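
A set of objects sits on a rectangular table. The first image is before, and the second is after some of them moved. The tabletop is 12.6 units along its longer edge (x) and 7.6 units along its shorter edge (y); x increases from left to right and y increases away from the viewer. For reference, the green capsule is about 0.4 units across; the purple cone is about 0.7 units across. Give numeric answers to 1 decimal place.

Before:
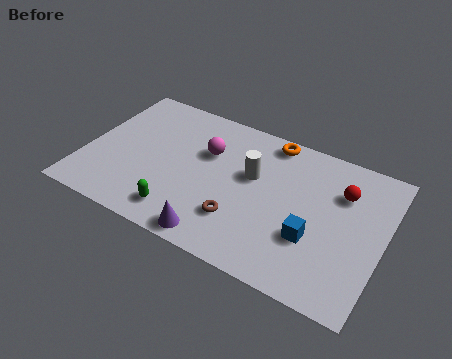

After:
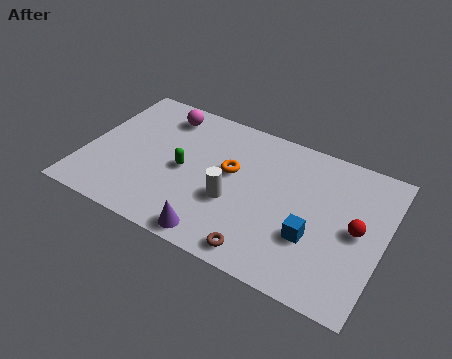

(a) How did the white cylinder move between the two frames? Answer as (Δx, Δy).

(-0.6, -1.7)

The white cylinder was at about (7.0, 4.6) and moved to about (6.4, 2.9).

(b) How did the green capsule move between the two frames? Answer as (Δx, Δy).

(-0.2, 2.3)

The green capsule started near (4.4, 1.3) and ended near (4.2, 3.6).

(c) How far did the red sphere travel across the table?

1.8

The red sphere was near (10.7, 5.4) before and (11.5, 3.8) after, so it travelled √(0.8² + 1.6²) ≈ 1.8 units.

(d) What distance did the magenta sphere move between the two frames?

2.5

The magenta sphere was near (5.0, 5.0) before and (2.9, 6.3) after, so it travelled √(2.1² + 1.3²) ≈ 2.5 units.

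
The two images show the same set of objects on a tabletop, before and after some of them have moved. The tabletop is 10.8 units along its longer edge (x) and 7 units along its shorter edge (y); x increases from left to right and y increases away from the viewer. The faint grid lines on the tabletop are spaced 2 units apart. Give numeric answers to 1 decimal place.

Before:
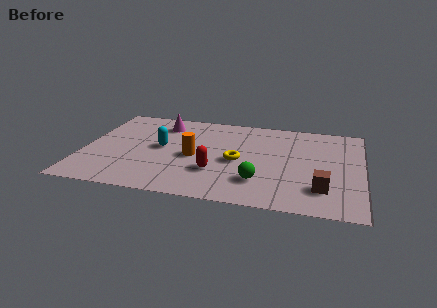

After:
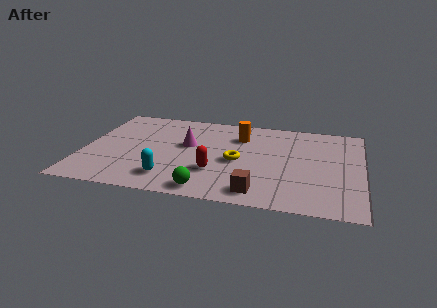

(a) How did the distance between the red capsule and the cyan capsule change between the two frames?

-0.8

Before: roughly 2.7 units apart; after: 1.9. That's 0.8 units closer together.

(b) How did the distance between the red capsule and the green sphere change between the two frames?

-0.3

Before: roughly 1.7 units apart; after: 1.4. That's 0.3 units closer together.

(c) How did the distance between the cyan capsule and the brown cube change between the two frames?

-3.2

Before: roughly 6.6 units apart; after: 3.4. That's 3.2 units closer together.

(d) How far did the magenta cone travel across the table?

1.9

From (2.9, 5.6) to (4.0, 4.1), the magenta cone covered √(1.1² + 1.5²) ≈ 1.9 units.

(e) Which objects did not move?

the red capsule and the yellow torus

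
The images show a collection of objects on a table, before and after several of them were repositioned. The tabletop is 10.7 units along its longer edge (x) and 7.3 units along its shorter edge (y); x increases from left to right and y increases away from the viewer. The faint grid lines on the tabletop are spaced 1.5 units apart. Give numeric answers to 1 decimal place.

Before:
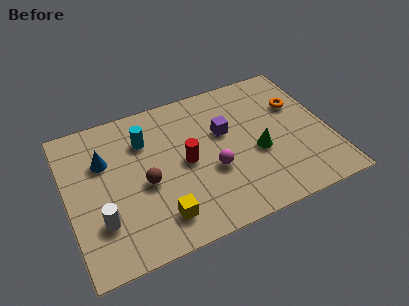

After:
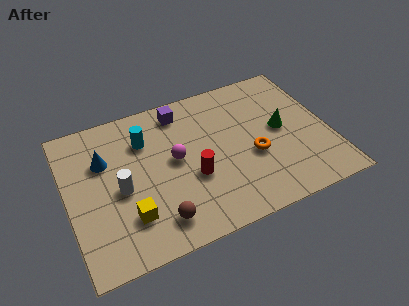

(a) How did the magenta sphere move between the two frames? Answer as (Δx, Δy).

(-1.4, 1.1)

The magenta sphere started near (5.8, 2.8) and ended near (4.4, 3.9).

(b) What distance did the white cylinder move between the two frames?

1.5

The white cylinder moved from about (1.2, 2.1) to (2.1, 3.3), a distance of √(0.9² + 1.2²) ≈ 1.5.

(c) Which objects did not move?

the blue cone and the cyan cylinder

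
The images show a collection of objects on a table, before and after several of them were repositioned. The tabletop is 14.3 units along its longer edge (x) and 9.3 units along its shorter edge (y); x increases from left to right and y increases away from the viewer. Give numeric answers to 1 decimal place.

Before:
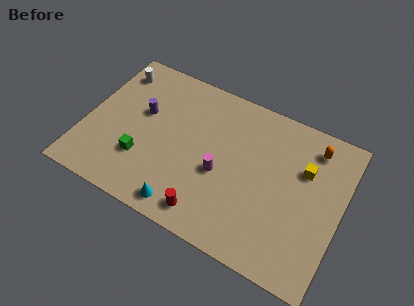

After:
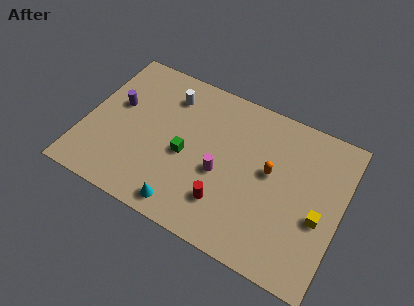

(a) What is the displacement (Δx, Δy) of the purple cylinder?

(-1.4, -0.1)

The purple cylinder was at about (3.0, 5.6) and moved to about (1.6, 5.5).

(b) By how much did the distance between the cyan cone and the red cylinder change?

+1.1

Before: roughly 1.3 units apart; after: 2.4. That's 1.1 units further apart.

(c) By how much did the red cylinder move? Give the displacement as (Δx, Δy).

(0.8, 1.0)

The red cylinder was at about (7.4, 1.3) and moved to about (8.2, 2.3).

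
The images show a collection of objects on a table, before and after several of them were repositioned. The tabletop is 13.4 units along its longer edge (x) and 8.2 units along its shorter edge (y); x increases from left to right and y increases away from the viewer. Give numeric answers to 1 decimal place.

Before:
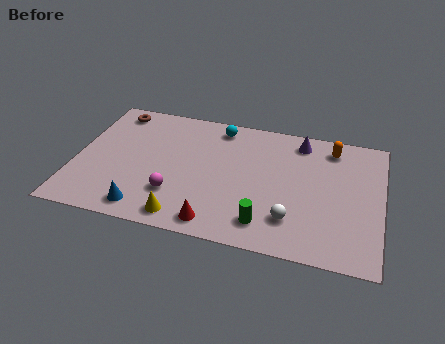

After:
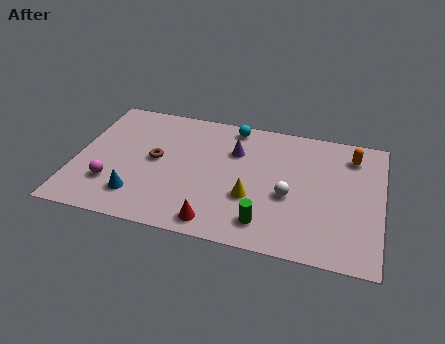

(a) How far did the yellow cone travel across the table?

3.4

From (5.0, 1.0) to (7.8, 2.9), the yellow cone covered √(2.8² + 1.9²) ≈ 3.4 units.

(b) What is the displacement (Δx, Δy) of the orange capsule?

(0.9, -0.3)

The orange capsule was at about (11.1, 6.9) and moved to about (12.0, 6.6).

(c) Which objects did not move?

the green cylinder and the red cone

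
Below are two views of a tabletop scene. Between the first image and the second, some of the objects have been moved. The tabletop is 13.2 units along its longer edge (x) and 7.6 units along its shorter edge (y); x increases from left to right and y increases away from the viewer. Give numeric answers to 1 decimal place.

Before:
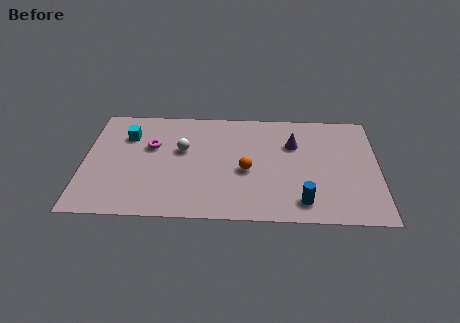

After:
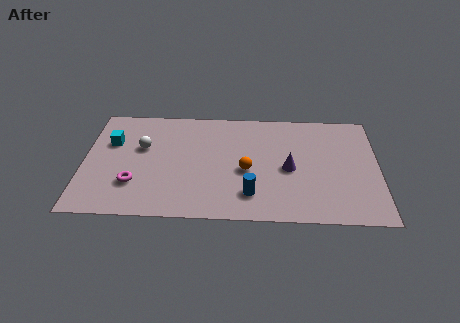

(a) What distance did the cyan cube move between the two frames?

0.9

The cyan cube moved from about (1.9, 5.5) to (1.2, 5.0), a distance of √(0.7² + 0.5²) ≈ 0.9.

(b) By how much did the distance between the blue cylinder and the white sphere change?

-0.6

They were about 6.3 units apart before and 5.7 after — 0.6 units closer together.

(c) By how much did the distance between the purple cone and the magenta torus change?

+0.6

They were about 6.4 units apart before and 7.0 after — 0.6 units further apart.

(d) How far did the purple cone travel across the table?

1.7

The purple cone moved from about (9.4, 5.2) to (9.2, 3.5), a distance of √(0.2² + 1.7²) ≈ 1.7.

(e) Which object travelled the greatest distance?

the magenta torus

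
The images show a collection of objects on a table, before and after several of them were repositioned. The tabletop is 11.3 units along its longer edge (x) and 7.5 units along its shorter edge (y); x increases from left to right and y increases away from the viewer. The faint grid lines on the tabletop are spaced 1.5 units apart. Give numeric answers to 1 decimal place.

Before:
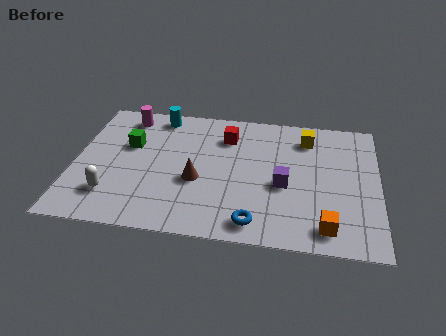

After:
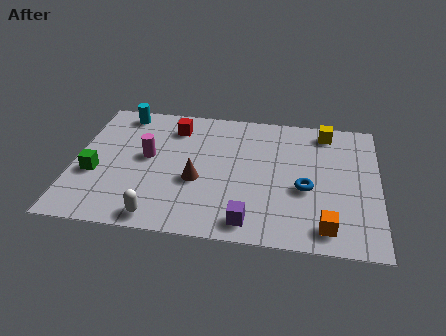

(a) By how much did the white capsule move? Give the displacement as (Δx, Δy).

(1.8, -1.0)

The white capsule started near (1.5, 1.8) and ended near (3.3, 0.8).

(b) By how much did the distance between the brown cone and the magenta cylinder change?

-2.2

They were about 4.4 units apart before and 2.2 after — 2.2 units closer together.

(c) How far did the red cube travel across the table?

2.0

From (5.6, 5.7) to (3.6, 6.0), the red cube covered √(2.0² + 0.3²) ≈ 2.0 units.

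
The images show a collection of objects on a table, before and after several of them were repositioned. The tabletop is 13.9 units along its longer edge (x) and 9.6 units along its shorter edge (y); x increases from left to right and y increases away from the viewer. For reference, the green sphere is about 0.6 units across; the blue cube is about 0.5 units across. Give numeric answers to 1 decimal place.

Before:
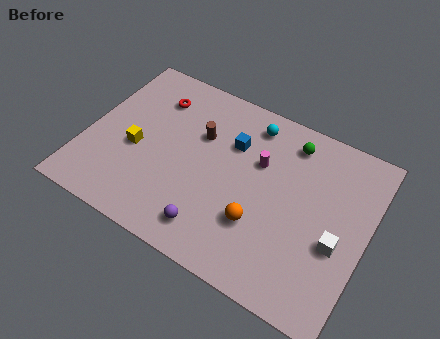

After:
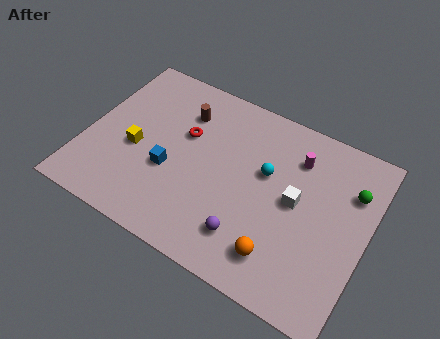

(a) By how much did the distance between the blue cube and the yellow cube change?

-3.3

They were about 5.1 units apart before and 1.8 after — 3.3 units closer together.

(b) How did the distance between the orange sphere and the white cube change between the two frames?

-0.7

The distance was about 3.8 in the first image and 3.1 in the second, so they moved 0.7 units closer together.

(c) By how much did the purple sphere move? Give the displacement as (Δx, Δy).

(1.7, 0.5)

The purple sphere was at about (6.8, 1.6) and moved to about (8.5, 2.1).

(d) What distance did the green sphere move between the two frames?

3.4

From (9.7, 8.0) to (12.9, 6.8), the green sphere covered √(3.2² + 1.2²) ≈ 3.4 units.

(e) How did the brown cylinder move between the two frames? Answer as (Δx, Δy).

(-1.0, 0.9)

From the two frames, the brown cylinder sits at roughly (5.4, 6.3) before and (4.4, 7.2) after.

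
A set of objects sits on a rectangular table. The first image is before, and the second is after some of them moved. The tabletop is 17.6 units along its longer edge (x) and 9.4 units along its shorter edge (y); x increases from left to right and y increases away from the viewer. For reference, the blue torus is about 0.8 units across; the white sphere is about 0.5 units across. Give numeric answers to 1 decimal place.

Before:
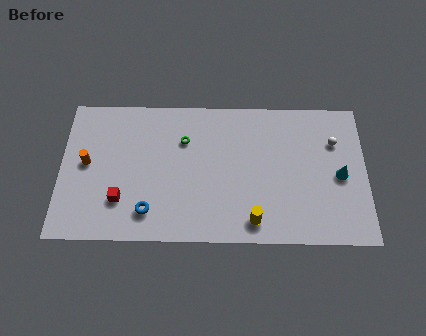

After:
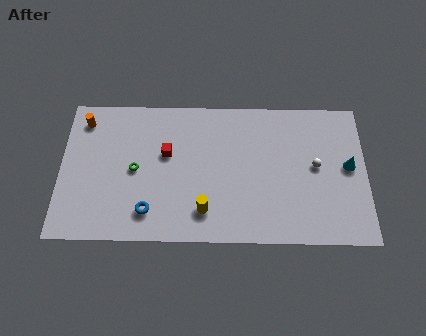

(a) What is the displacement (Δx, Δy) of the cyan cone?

(0.5, 0.6)

From the two frames, the cyan cone sits at roughly (16.1, 4.4) before and (16.6, 5.0) after.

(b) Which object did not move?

the blue torus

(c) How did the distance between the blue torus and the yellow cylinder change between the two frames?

-2.8

Before: roughly 6.0 units apart; after: 3.2. That's 2.8 units closer together.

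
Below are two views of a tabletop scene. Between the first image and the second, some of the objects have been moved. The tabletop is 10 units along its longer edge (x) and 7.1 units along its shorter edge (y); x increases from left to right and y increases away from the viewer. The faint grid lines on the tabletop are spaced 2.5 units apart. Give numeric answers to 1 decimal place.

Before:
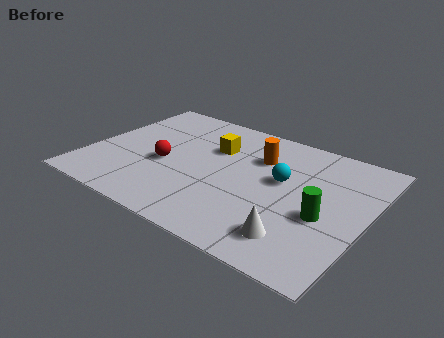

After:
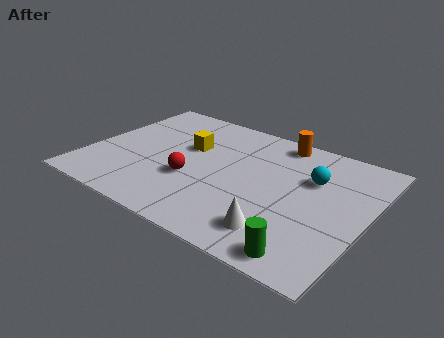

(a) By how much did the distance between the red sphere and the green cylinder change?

-1.0

Before: roughly 5.8 units apart; after: 4.8. That's 1.0 units closer together.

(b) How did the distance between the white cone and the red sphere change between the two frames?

-1.7

The distance was about 5.3 in the first image and 3.6 in the second, so they moved 1.7 units closer together.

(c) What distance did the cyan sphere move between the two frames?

1.2

The cyan sphere moved from about (6.9, 4.1) to (7.9, 4.7), a distance of √(1.0² + 0.6²) ≈ 1.2.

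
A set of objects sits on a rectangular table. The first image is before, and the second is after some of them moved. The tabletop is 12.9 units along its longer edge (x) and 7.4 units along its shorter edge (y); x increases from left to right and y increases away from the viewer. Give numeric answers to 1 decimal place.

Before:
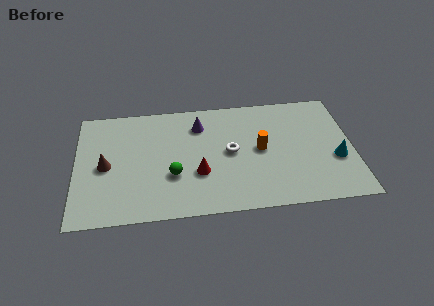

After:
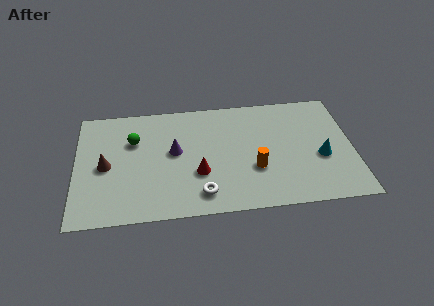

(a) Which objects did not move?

the brown cone and the red cone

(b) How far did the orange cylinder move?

1.2

From (8.6, 3.8) to (8.3, 2.6), the orange cylinder covered √(0.3² + 1.2²) ≈ 1.2 units.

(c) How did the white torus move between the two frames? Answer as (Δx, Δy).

(-1.4, -2.5)

The white torus was at about (7.2, 3.8) and moved to about (5.8, 1.3).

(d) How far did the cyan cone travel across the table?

0.7

From (12.1, 2.8) to (11.4, 3.0), the cyan cone covered √(0.7² + 0.2²) ≈ 0.7 units.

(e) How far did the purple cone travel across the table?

2.0

The purple cone was near (5.8, 5.7) before and (4.6, 4.1) after, so it travelled √(1.2² + 1.6²) ≈ 2.0 units.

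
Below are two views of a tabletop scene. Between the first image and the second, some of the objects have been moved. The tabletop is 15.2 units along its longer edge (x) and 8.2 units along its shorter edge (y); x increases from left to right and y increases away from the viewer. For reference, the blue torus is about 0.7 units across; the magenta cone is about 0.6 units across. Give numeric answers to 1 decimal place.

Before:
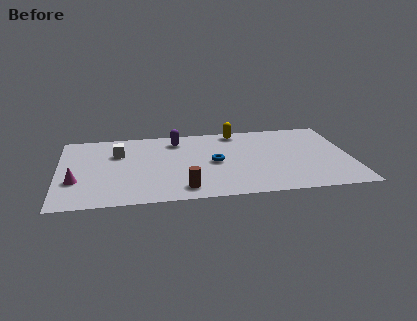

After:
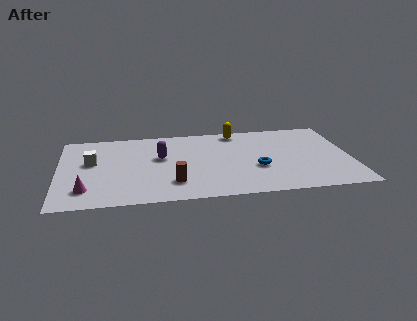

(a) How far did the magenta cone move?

1.1

The magenta cone moved from about (0.9, 2.8) to (1.4, 1.8), a distance of √(0.5² + 1.0²) ≈ 1.1.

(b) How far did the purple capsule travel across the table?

2.0

The purple capsule was near (6.2, 6.7) before and (5.3, 4.9) after, so it travelled √(0.9² + 1.8²) ≈ 2.0 units.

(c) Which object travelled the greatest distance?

the blue torus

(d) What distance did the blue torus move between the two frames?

2.4

The blue torus was near (8.1, 4.0) before and (10.3, 3.1) after, so it travelled √(2.2² + 0.9²) ≈ 2.4 units.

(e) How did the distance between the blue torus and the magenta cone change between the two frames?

+1.7

They were about 7.3 units apart before and 9.0 after — 1.7 units further apart.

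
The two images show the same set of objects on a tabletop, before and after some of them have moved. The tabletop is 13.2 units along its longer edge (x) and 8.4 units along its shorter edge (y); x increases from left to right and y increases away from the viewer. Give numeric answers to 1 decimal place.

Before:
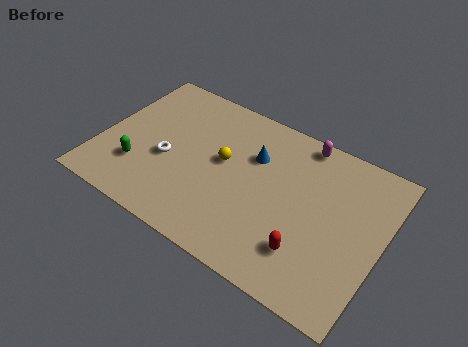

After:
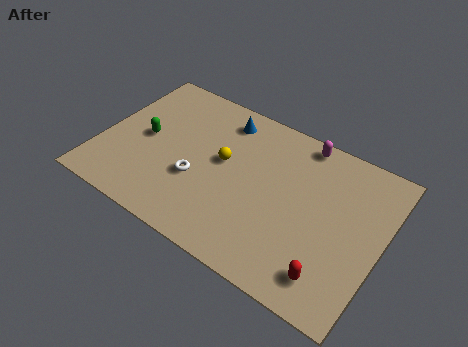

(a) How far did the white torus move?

1.6

The white torus was near (3.2, 3.5) before and (4.7, 3.1) after, so it travelled √(1.5² + 0.4²) ≈ 1.6 units.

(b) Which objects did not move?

the magenta capsule and the yellow sphere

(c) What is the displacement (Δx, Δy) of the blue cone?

(-1.7, 1.3)

The blue cone was at about (7.0, 5.7) and moved to about (5.3, 7.0).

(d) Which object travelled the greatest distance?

the blue cone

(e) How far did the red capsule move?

1.3

The red capsule moved from about (10.1, 2.1) to (11.3, 1.5), a distance of √(1.2² + 0.6²) ≈ 1.3.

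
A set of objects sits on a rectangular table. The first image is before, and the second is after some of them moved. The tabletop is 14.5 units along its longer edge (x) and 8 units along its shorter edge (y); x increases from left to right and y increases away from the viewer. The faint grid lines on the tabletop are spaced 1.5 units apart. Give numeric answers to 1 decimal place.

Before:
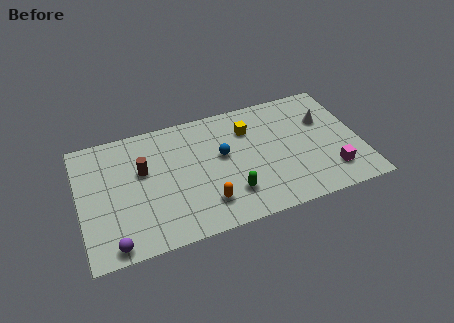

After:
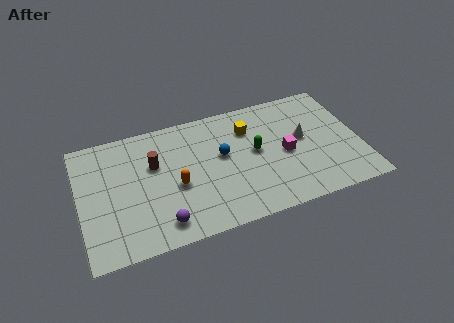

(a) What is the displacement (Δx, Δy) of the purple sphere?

(2.5, 0.5)

The purple sphere started near (1.5, 0.8) and ended near (4.0, 1.3).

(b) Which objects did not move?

the blue sphere and the yellow cube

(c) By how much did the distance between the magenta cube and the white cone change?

-2.3

They were about 3.5 units apart before and 1.2 after — 2.3 units closer together.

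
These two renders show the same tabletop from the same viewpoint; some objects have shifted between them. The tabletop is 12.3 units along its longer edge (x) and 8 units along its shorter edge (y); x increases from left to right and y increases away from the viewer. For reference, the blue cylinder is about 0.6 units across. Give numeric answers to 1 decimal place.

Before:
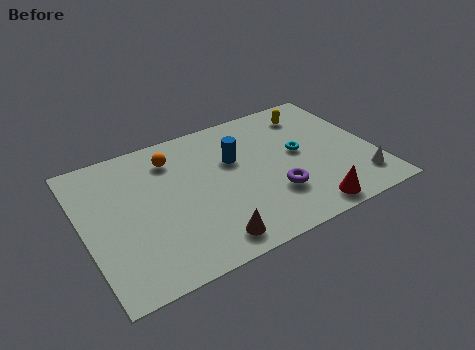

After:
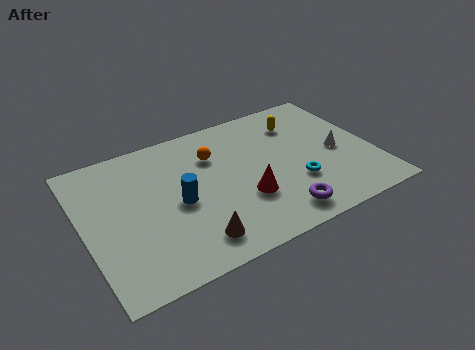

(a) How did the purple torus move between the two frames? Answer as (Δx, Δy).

(0.0, -1.2)

The purple torus was at about (7.8, 2.4) and moved to about (7.8, 1.2).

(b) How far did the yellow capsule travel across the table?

0.7

The yellow capsule moved from about (10.1, 6.5) to (9.5, 6.1), a distance of √(0.6² + 0.4²) ≈ 0.7.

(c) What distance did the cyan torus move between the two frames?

1.7

The cyan torus moved from about (9.2, 4.3) to (8.8, 2.6), a distance of √(0.4² + 1.7²) ≈ 1.7.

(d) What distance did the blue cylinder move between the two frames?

3.0

From (6.5, 5.1) to (3.9, 3.7), the blue cylinder covered √(2.6² + 1.4²) ≈ 3.0 units.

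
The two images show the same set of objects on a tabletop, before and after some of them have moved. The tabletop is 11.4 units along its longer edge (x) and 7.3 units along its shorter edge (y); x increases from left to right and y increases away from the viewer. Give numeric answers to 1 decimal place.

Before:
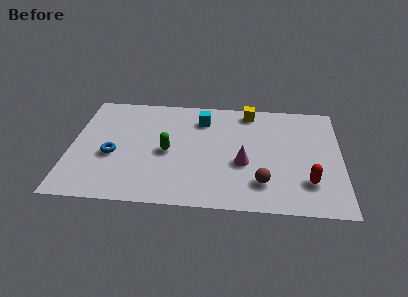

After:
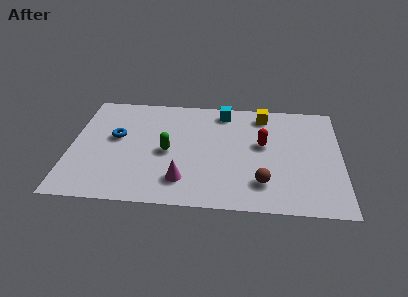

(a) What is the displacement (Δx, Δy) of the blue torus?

(0.1, 1.2)

From the two frames, the blue torus sits at roughly (1.8, 3.0) before and (1.9, 4.2) after.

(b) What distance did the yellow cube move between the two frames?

0.6

The yellow cube moved from about (7.5, 6.4) to (8.1, 6.2), a distance of √(0.6² + 0.2²) ≈ 0.6.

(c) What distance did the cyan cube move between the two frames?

1.1

The cyan cube was near (5.5, 5.7) before and (6.4, 6.3) after, so it travelled √(0.9² + 0.6²) ≈ 1.1 units.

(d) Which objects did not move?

the green capsule and the brown sphere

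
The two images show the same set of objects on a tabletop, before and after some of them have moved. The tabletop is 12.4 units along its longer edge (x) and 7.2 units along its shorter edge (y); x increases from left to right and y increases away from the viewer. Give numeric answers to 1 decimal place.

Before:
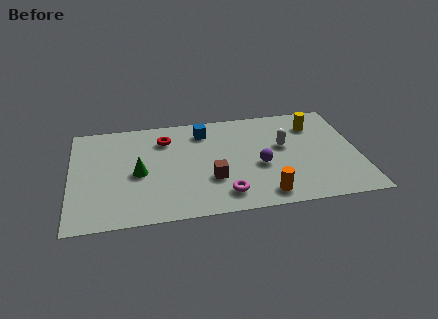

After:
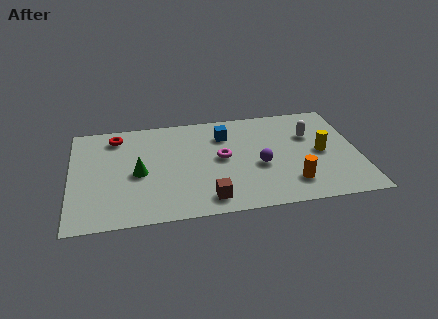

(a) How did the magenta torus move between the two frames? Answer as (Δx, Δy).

(0.0, 2.5)

From the two frames, the magenta torus sits at roughly (6.5, 1.3) before and (6.5, 3.8) after.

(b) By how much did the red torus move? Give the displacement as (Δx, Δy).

(-2.1, 0.5)

The red torus started near (4.1, 5.5) and ended near (2.0, 6.0).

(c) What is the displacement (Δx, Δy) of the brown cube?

(-0.2, -1.3)

From the two frames, the brown cube sits at roughly (6.0, 2.4) before and (5.8, 1.1) after.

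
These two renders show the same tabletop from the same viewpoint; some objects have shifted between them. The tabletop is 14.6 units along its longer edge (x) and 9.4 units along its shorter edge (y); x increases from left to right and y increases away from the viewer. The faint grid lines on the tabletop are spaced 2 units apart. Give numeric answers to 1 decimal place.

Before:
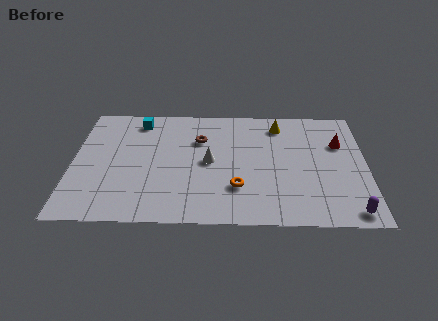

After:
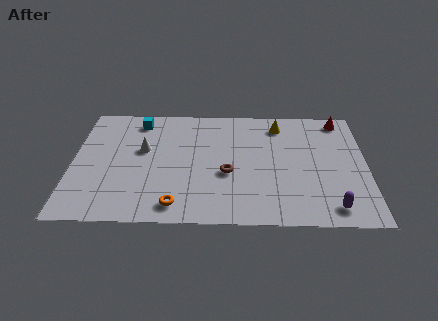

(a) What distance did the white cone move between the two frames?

3.4

The white cone moved from about (6.8, 4.7) to (3.5, 5.6), a distance of √(3.3² + 0.9²) ≈ 3.4.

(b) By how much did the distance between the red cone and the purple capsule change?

+1.7

The distance was about 5.3 in the first image and 7.0 in the second, so they moved 1.7 units further apart.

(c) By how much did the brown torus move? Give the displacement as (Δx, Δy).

(1.4, -2.7)

The brown torus was at about (6.3, 6.5) and moved to about (7.7, 3.8).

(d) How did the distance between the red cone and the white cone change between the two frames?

+3.6

The distance was about 6.7 in the first image and 10.3 in the second, so they moved 3.6 units further apart.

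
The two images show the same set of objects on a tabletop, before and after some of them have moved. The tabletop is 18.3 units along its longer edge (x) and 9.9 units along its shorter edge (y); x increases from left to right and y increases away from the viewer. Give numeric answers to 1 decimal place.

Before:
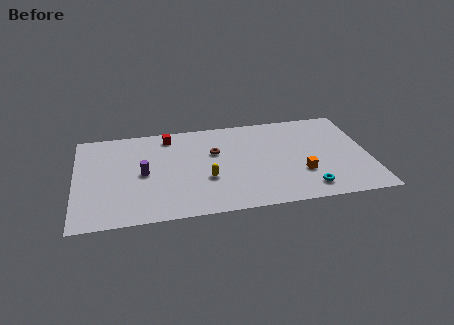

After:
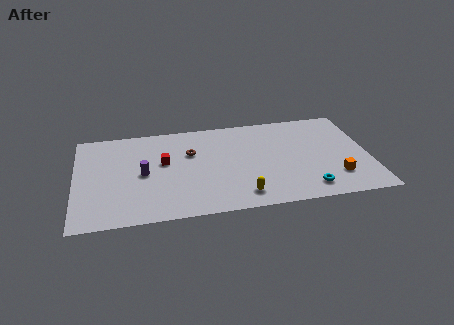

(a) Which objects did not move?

the purple cylinder and the cyan torus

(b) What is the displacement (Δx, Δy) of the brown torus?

(-1.5, 0.2)

The brown torus was at about (8.7, 6.3) and moved to about (7.2, 6.5).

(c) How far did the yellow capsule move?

2.9

The yellow capsule moved from about (8.1, 3.6) to (10.2, 1.6), a distance of √(2.1² + 2.0²) ≈ 2.9.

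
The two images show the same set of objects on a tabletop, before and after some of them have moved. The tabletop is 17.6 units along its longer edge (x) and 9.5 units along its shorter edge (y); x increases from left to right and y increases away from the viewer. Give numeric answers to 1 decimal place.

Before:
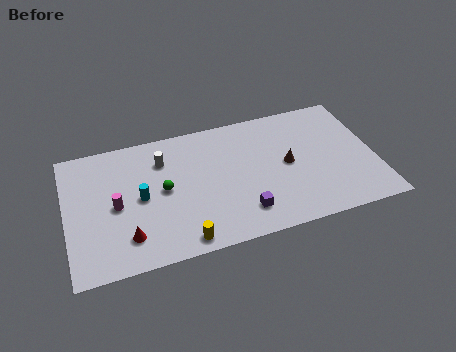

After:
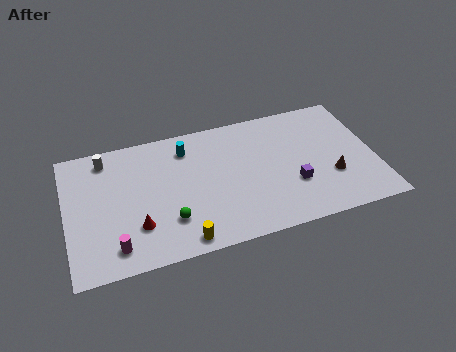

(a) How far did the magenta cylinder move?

2.9

From (2.8, 4.5) to (2.6, 1.6), the magenta cylinder covered √(0.2² + 2.9²) ≈ 2.9 units.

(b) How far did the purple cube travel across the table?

3.2

From (9.8, 2.0) to (12.8, 3.2), the purple cube covered √(3.0² + 1.2²) ≈ 3.2 units.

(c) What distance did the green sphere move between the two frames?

2.3

The green sphere moved from about (5.5, 4.9) to (5.7, 2.6), a distance of √(0.2² + 2.3²) ≈ 2.3.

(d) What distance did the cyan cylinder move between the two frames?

4.0

From (4.2, 4.7) to (7.0, 7.6), the cyan cylinder covered √(2.8² + 2.9²) ≈ 4.0 units.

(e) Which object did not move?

the yellow cylinder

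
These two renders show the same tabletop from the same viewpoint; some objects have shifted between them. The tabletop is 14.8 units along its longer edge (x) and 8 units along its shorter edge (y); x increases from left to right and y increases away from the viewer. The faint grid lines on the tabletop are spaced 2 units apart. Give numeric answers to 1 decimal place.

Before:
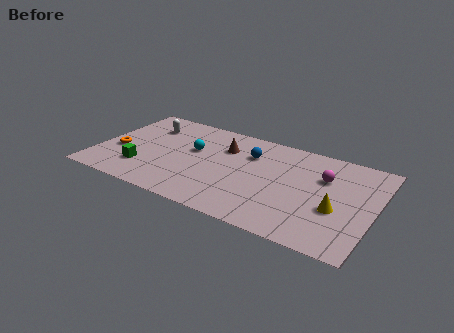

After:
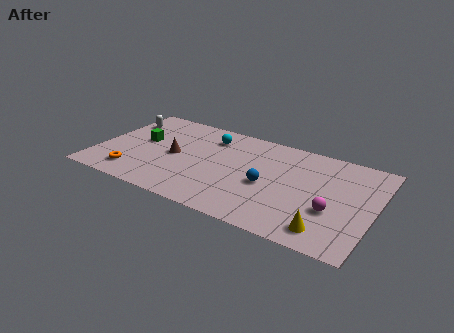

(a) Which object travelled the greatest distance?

the brown cone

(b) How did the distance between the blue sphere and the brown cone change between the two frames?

+3.7

The distance was about 1.4 in the first image and 5.1 in the second, so they moved 3.7 units further apart.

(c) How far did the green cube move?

2.4

From (2.6, 2.1) to (2.2, 4.5), the green cube covered √(0.4² + 2.4²) ≈ 2.4 units.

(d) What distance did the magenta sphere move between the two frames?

2.6

The magenta sphere moved from about (12.0, 5.4) to (12.7, 2.9), a distance of √(0.7² + 2.5²) ≈ 2.6.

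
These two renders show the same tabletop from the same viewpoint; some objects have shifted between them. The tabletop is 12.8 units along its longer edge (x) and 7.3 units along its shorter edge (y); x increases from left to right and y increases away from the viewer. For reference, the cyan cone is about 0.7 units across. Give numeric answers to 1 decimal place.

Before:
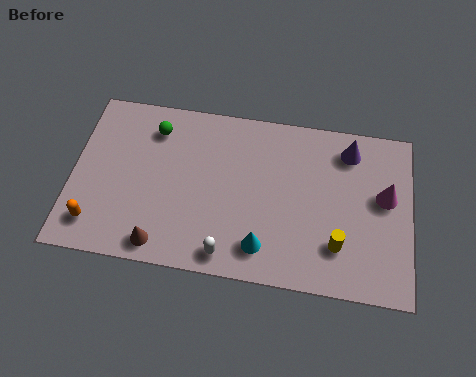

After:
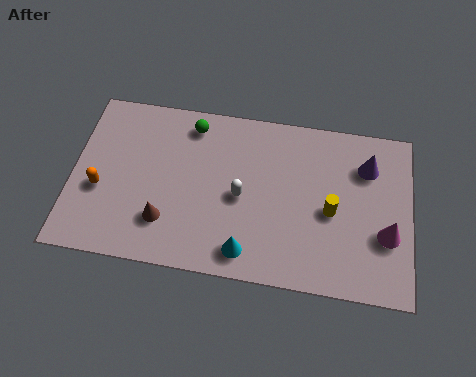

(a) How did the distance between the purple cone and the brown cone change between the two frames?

-0.3

Before: roughly 8.6 units apart; after: 8.3. That's 0.3 units closer together.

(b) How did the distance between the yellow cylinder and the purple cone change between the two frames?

-1.6

The distance was about 4.1 in the first image and 2.5 in the second, so they moved 1.6 units closer together.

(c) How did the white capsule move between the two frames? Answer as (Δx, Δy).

(0.4, 2.5)

The white capsule was at about (6.0, 0.9) and moved to about (6.4, 3.4).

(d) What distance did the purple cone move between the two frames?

0.9

The purple cone moved from about (10.4, 6.0) to (11.1, 5.4), a distance of √(0.7² + 0.6²) ≈ 0.9.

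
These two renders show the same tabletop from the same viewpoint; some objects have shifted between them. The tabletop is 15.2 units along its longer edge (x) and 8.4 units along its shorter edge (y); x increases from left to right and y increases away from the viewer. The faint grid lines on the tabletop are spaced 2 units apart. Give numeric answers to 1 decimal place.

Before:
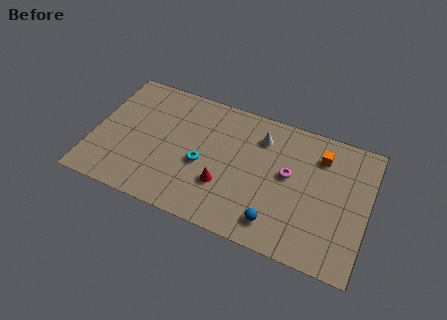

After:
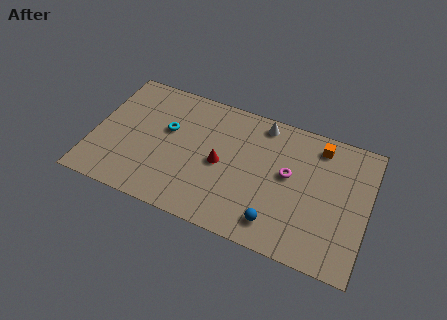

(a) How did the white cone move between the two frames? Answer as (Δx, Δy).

(0.0, 0.9)

From the two frames, the white cone sits at roughly (9.1, 6.5) before and (9.1, 7.4) after.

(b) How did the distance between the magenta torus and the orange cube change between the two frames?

+0.4

The distance was about 2.4 in the first image and 2.8 in the second, so they moved 0.4 units further apart.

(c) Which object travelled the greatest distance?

the cyan torus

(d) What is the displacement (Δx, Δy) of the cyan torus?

(-2.1, 1.5)

The cyan torus started near (6.1, 3.6) and ended near (4.0, 5.1).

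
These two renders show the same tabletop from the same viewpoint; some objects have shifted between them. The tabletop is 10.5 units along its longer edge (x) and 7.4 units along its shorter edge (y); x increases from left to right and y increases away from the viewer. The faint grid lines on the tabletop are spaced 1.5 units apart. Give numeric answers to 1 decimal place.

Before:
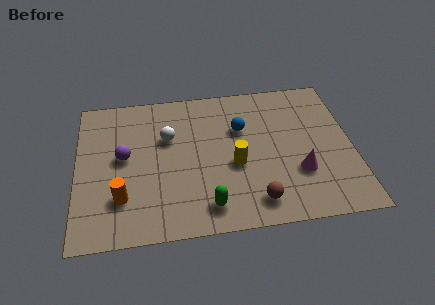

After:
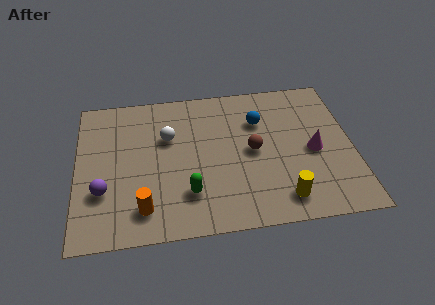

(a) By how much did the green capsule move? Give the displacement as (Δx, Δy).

(-0.7, 0.7)

The green capsule started near (4.9, 1.2) and ended near (4.2, 1.9).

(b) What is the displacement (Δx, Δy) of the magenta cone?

(0.6, 1.0)

The magenta cone was at about (8.4, 2.4) and moved to about (9.0, 3.4).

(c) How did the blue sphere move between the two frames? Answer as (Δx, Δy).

(0.7, 0.3)

From the two frames, the blue sphere sits at roughly (6.3, 4.9) before and (7.0, 5.2) after.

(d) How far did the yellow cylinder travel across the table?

2.5

The yellow cylinder moved from about (6.0, 3.1) to (7.7, 1.2), a distance of √(1.7² + 1.9²) ≈ 2.5.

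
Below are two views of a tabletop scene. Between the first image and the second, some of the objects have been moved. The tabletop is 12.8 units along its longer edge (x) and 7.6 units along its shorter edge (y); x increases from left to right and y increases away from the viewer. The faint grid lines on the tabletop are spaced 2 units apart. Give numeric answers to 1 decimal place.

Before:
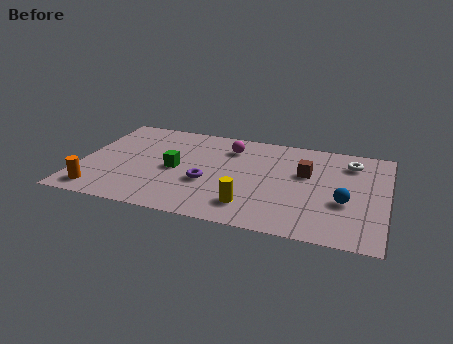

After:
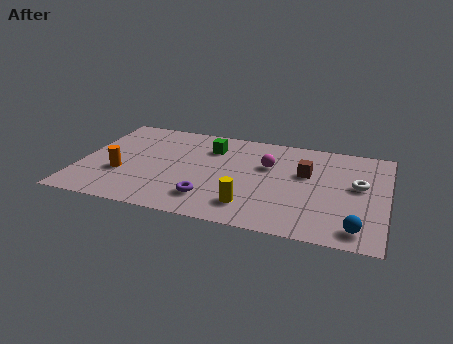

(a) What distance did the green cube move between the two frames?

2.5

The green cube was near (4.0, 3.6) before and (5.3, 5.7) after, so it travelled √(1.3² + 2.1²) ≈ 2.5 units.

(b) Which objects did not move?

the brown cube and the yellow cylinder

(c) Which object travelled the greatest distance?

the green cube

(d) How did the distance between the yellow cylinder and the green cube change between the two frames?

+0.7

Before: roughly 3.9 units apart; after: 4.6. That's 0.7 units further apart.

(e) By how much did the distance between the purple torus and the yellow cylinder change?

-0.6

The distance was about 2.3 in the first image and 1.7 in the second, so they moved 0.6 units closer together.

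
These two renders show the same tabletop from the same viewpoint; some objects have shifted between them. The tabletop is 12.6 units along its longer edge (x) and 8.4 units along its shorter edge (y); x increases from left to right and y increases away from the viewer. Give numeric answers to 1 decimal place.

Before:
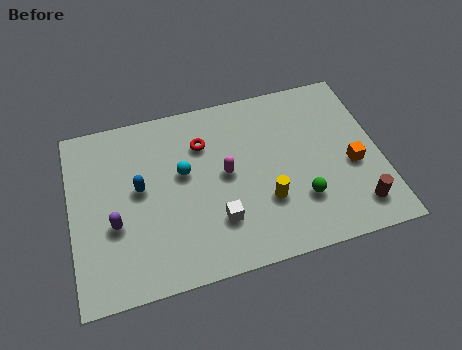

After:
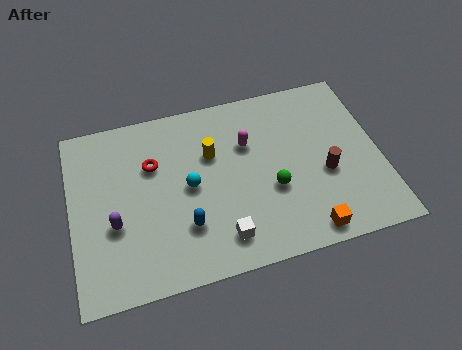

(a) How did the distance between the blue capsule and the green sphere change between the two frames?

-3.1

Before: roughly 6.8 units apart; after: 3.7. That's 3.1 units closer together.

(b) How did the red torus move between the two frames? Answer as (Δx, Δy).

(-2.1, -0.5)

The red torus was at about (5.5, 6.1) and moved to about (3.4, 5.6).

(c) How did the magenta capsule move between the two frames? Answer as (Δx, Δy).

(1.0, 1.2)

The magenta capsule started near (6.3, 4.4) and ended near (7.3, 5.6).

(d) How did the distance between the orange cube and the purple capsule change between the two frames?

-1.8

They were about 9.7 units apart before and 7.9 after — 1.8 units closer together.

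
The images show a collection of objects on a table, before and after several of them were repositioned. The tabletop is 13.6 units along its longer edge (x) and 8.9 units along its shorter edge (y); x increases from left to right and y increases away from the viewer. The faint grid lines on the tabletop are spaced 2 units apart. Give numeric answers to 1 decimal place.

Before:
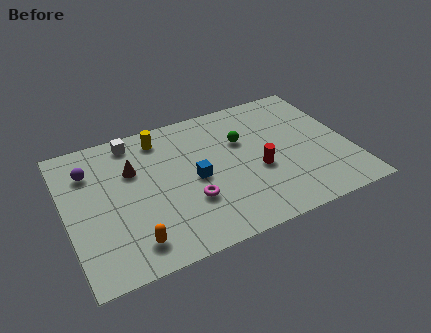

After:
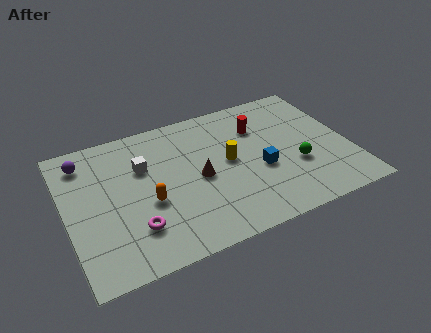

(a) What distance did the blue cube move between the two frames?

3.2

From (6.1, 4.2) to (9.2, 3.6), the blue cube covered √(3.1² + 0.6²) ≈ 3.2 units.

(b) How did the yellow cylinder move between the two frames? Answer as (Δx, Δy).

(3.0, -2.8)

From the two frames, the yellow cylinder sits at roughly (4.8, 7.5) before and (7.8, 4.7) after.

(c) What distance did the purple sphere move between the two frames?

0.7

The purple sphere was near (1.3, 6.6) before and (1.1, 7.3) after, so it travelled √(0.2² + 0.7²) ≈ 0.7 units.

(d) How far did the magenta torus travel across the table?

2.8

The magenta torus was near (5.7, 2.9) before and (3.0, 2.3) after, so it travelled √(2.7² + 0.6²) ≈ 2.8 units.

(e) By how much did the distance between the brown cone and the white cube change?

+1.1

They were about 1.9 units apart before and 3.0 after — 1.1 units further apart.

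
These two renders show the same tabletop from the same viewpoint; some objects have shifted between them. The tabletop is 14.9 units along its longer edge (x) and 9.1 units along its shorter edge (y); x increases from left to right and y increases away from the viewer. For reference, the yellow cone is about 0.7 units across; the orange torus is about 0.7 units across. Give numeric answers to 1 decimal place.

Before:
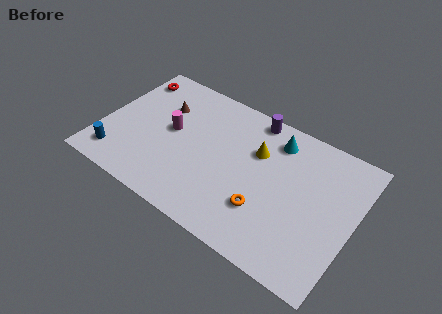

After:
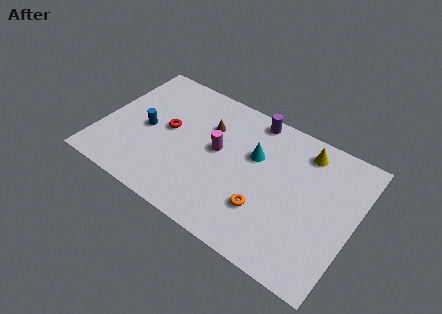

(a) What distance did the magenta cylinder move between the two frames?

2.8

The magenta cylinder was near (4.0, 4.9) before and (6.8, 5.0) after, so it travelled √(2.8² + 0.1²) ≈ 2.8 units.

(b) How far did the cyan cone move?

1.9

The cyan cone moved from about (9.9, 7.4) to (8.9, 5.8), a distance of √(1.0² + 1.6²) ≈ 1.9.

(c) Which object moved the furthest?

the red torus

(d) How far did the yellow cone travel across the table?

3.0

From (9.0, 6.1) to (11.6, 7.6), the yellow cone covered √(2.6² + 1.5²) ≈ 3.0 units.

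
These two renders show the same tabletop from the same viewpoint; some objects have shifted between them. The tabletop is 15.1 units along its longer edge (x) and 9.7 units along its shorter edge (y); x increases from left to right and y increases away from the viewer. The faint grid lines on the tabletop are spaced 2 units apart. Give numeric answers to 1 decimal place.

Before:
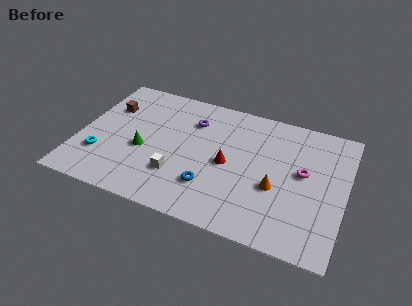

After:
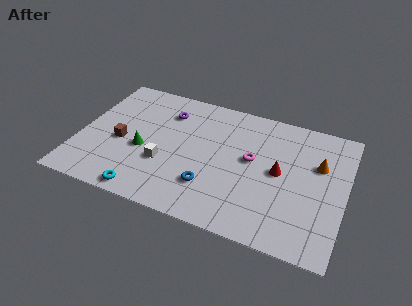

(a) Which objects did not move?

the green cone and the blue torus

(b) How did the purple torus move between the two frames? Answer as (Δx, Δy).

(-1.5, 0.2)

The purple torus started near (6.2, 7.2) and ended near (4.7, 7.4).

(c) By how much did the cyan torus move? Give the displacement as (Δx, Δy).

(2.8, -1.9)

The cyan torus was at about (1.4, 2.8) and moved to about (4.2, 0.9).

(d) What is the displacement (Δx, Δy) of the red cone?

(2.9, 0.4)

The red cone started near (8.5, 4.6) and ended near (11.4, 5.0).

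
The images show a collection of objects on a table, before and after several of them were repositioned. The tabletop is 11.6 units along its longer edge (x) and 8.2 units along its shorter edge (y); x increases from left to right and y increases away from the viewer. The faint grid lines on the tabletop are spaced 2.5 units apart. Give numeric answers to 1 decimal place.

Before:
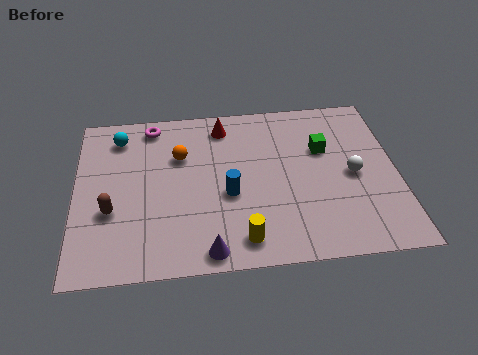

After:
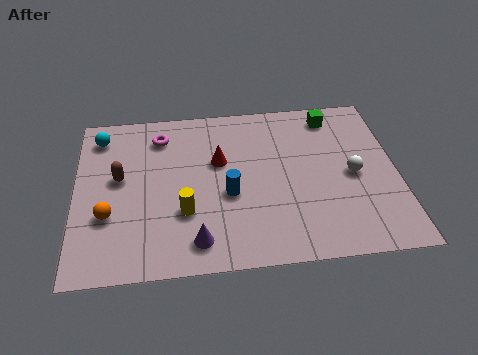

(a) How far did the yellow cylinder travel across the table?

2.5

From (5.9, 1.2) to (3.9, 2.7), the yellow cylinder covered √(2.0² + 1.5²) ≈ 2.5 units.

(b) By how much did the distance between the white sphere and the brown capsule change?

-0.3

Before: roughly 8.7 units apart; after: 8.4. That's 0.3 units closer together.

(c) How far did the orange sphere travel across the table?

3.7

The orange sphere was near (3.8, 5.5) before and (1.2, 2.8) after, so it travelled √(2.6² + 2.7²) ≈ 3.7 units.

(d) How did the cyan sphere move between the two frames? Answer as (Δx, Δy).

(-0.7, 0.1)

The cyan sphere started near (1.6, 6.7) and ended near (0.9, 6.8).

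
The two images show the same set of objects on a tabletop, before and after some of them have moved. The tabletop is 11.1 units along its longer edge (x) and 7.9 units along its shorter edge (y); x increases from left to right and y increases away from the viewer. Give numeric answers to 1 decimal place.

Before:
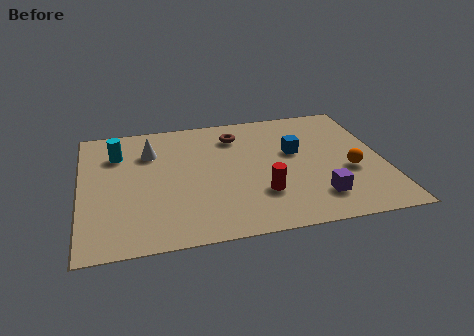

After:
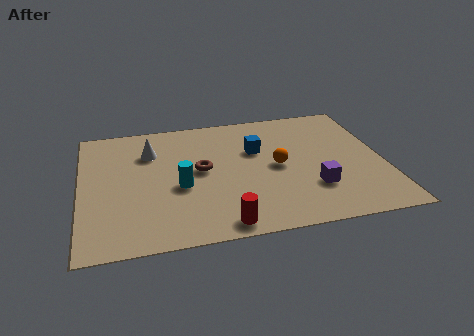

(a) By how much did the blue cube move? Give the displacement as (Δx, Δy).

(-1.4, 0.4)

From the two frames, the blue cube sits at roughly (7.9, 4.7) before and (6.5, 5.1) after.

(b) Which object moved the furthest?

the cyan cylinder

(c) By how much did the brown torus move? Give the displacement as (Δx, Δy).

(-1.4, -2.0)

From the two frames, the brown torus sits at roughly (5.8, 6.2) before and (4.4, 4.2) after.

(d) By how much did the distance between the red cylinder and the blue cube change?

+1.8

Before: roughly 2.8 units apart; after: 4.6. That's 1.8 units further apart.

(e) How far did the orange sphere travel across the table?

2.7

The orange sphere moved from about (9.8, 3.1) to (7.2, 3.9), a distance of √(2.6² + 0.8²) ≈ 2.7.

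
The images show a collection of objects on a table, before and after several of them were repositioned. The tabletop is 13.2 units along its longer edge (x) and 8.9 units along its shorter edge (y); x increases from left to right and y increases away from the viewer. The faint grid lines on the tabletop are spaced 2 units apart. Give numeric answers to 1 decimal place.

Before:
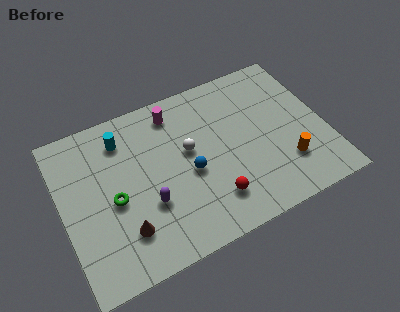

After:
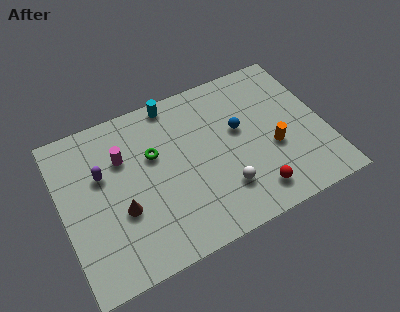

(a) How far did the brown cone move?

1.1

The brown cone moved from about (2.8, 2.2) to (2.8, 3.3), a distance of √(0.0² + 1.1²) ≈ 1.1.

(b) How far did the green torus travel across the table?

2.7

The green torus was near (2.5, 4.0) before and (4.7, 5.6) after, so it travelled √(2.2² + 1.6²) ≈ 2.7 units.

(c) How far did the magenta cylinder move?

3.1

The magenta cylinder moved from about (6.0, 7.5) to (3.2, 6.1), a distance of √(2.8² + 1.4²) ≈ 3.1.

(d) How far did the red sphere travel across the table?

2.1

The red sphere was near (7.2, 2.0) before and (9.2, 1.5) after, so it travelled √(2.0² + 0.5²) ≈ 2.1 units.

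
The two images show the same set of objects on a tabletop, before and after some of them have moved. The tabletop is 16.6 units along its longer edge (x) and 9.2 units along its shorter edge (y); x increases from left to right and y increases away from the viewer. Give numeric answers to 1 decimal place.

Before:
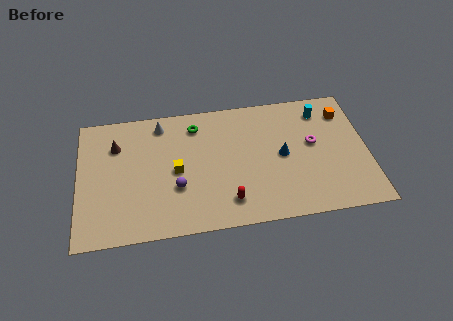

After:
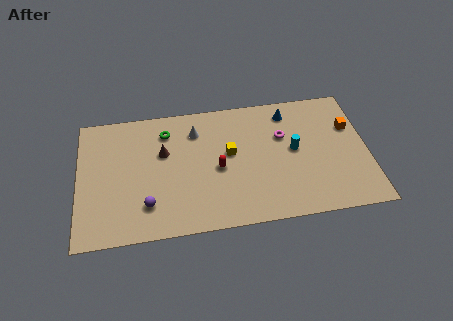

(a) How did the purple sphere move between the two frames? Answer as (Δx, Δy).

(-1.7, -1.0)

The purple sphere was at about (5.6, 3.2) and moved to about (3.9, 2.2).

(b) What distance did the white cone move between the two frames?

2.2

The white cone was near (4.8, 7.9) before and (6.8, 7.1) after, so it travelled √(2.0² + 0.8²) ≈ 2.2 units.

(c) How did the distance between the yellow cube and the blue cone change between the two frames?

-1.8

They were about 6.1 units apart before and 4.3 after — 1.8 units closer together.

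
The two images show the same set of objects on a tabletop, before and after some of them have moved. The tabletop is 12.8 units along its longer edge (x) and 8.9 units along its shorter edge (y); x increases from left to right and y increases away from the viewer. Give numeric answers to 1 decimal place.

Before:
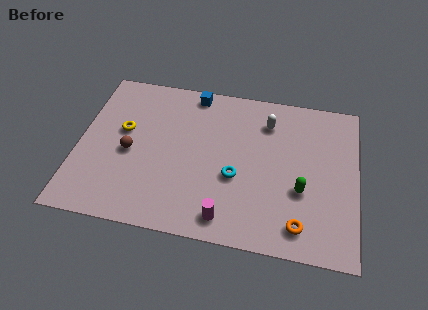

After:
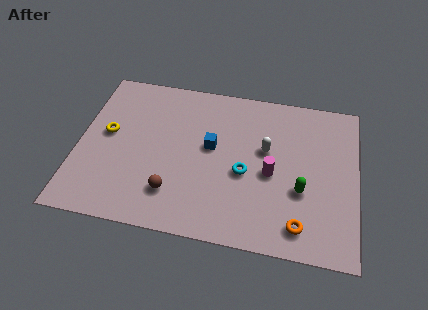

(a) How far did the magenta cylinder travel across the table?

3.4

From (7.0, 1.2) to (8.9, 4.0), the magenta cylinder covered √(1.9² + 2.8²) ≈ 3.4 units.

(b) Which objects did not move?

the green capsule and the orange torus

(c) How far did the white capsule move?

1.6

The white capsule was near (8.6, 6.9) before and (8.6, 5.3) after, so it travelled √(0.0² + 1.6²) ≈ 1.6 units.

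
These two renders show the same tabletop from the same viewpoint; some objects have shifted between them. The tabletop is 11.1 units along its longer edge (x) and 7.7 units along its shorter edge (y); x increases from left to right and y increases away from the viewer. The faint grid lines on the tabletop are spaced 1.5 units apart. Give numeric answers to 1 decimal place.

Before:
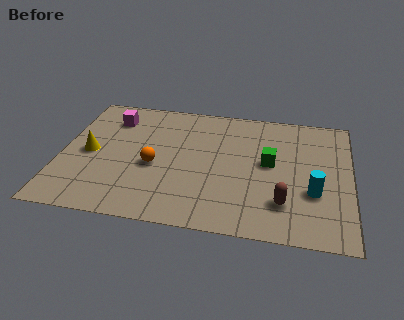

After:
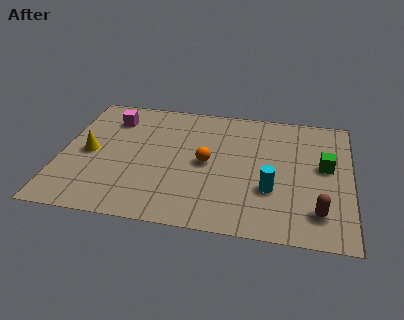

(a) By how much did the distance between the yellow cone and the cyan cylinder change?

-1.6

They were about 8.7 units apart before and 7.1 after — 1.6 units closer together.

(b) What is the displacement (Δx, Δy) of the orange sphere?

(2.0, 0.5)

The orange sphere started near (3.6, 3.3) and ended near (5.6, 3.8).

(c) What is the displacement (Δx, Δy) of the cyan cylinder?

(-1.6, -0.1)

The cyan cylinder started near (9.7, 2.7) and ended near (8.1, 2.6).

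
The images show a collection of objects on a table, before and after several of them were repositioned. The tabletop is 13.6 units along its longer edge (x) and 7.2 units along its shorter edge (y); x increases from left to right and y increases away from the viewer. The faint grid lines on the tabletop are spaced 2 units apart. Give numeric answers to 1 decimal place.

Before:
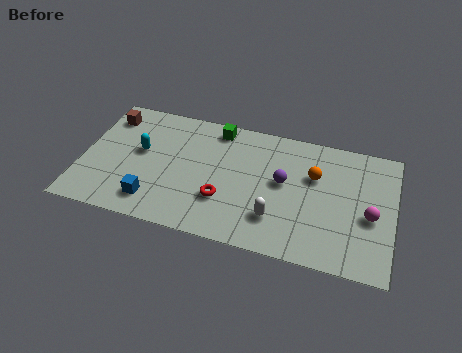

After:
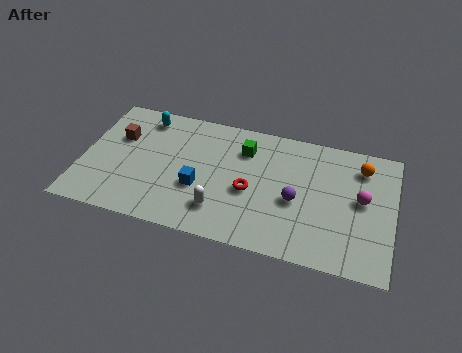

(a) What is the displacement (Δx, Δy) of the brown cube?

(0.6, -1.1)

From the two frames, the brown cube sits at roughly (0.9, 5.8) before and (1.5, 4.7) after.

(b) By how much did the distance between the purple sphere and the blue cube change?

-1.9

The distance was about 6.1 in the first image and 4.2 in the second, so they moved 1.9 units closer together.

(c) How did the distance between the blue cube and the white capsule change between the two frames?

-3.9

The distance was about 5.3 in the first image and 1.4 in the second, so they moved 3.9 units closer together.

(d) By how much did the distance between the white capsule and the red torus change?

-0.5

They were about 2.3 units apart before and 1.8 after — 0.5 units closer together.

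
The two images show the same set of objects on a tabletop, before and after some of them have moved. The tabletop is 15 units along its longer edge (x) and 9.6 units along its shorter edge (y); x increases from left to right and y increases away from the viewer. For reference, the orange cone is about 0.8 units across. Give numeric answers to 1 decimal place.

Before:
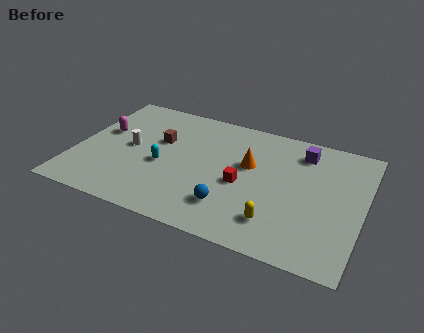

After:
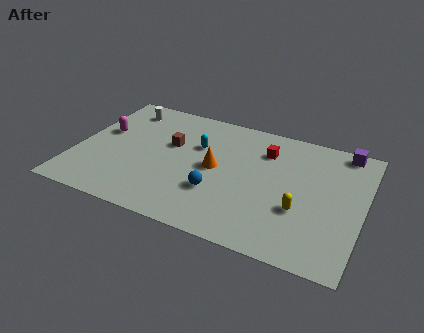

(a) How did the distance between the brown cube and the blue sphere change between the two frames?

-1.6

They were about 5.6 units apart before and 4.0 after — 1.6 units closer together.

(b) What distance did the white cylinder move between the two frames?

3.2

The white cylinder moved from about (2.8, 4.9) to (2.0, 8.0), a distance of √(0.8² + 3.1²) ≈ 3.2.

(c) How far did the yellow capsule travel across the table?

1.7

From (10.8, 2.1) to (11.9, 3.4), the yellow capsule covered √(1.1² + 1.3²) ≈ 1.7 units.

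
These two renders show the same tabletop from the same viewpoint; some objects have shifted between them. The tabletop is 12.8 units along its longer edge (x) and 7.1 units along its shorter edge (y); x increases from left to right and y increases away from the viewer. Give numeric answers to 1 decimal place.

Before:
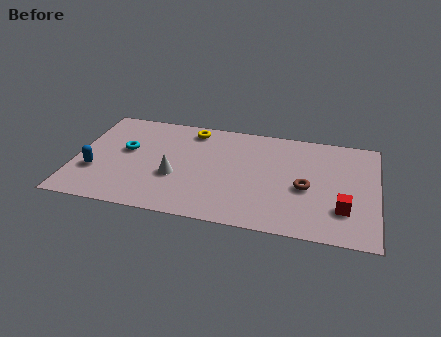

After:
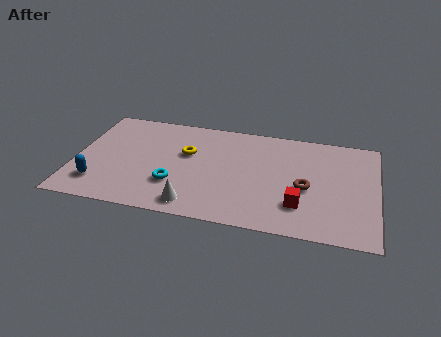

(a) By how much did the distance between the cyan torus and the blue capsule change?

+1.2

Before: roughly 2.1 units apart; after: 3.3. That's 1.2 units further apart.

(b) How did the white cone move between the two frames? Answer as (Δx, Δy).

(0.9, -1.7)

From the two frames, the white cone sits at roughly (4.3, 2.7) before and (5.2, 1.0) after.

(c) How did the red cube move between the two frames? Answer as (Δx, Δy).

(-1.8, -0.1)

The red cube was at about (11.4, 2.0) and moved to about (9.6, 1.9).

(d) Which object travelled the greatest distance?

the cyan torus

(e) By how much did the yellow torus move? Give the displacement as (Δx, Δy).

(-0.1, -1.7)

The yellow torus was at about (4.8, 6.1) and moved to about (4.7, 4.4).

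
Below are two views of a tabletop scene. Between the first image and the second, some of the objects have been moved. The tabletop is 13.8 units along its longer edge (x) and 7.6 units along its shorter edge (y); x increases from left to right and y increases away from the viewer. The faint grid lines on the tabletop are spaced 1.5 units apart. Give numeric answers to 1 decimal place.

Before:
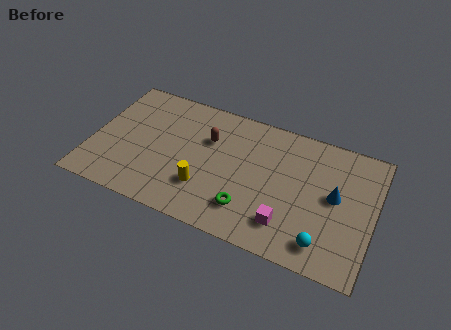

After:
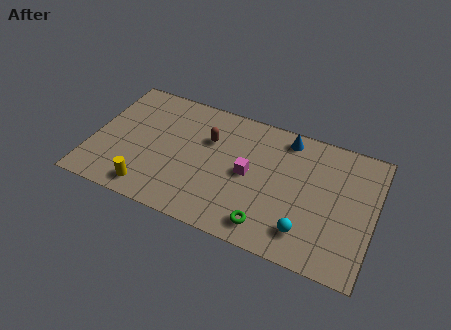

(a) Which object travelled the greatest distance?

the blue cone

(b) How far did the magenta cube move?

3.0

The magenta cube was near (9.8, 1.7) before and (7.7, 3.8) after, so it travelled √(2.1² + 2.1²) ≈ 3.0 units.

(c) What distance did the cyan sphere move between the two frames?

0.9

The cyan sphere was near (11.6, 1.3) before and (10.7, 1.6) after, so it travelled √(0.9² + 0.3²) ≈ 0.9 units.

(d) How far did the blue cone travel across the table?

3.6

From (11.9, 4.1) to (9.3, 6.6), the blue cone covered √(2.6² + 2.5²) ≈ 3.6 units.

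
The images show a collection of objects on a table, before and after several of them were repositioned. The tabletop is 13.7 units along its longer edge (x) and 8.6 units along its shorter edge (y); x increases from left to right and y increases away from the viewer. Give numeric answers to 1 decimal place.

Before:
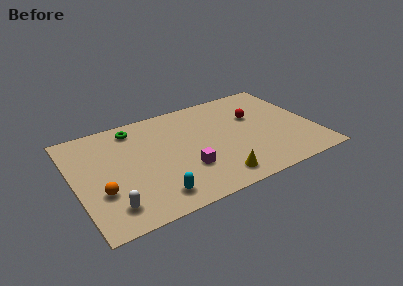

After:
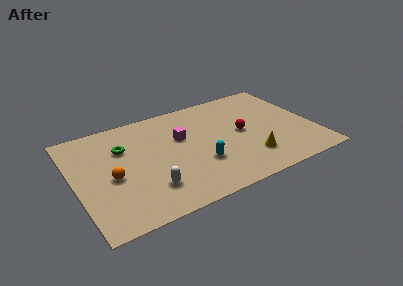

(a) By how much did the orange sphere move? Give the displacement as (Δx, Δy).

(0.7, 0.9)

The orange sphere started near (1.3, 2.9) and ended near (2.0, 3.8).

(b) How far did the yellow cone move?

2.2

The yellow cone was near (7.6, 1.3) before and (9.7, 2.1) after, so it travelled √(2.1² + 0.8²) ≈ 2.2 units.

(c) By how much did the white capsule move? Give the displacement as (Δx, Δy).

(2.2, 0.5)

From the two frames, the white capsule sits at roughly (1.7, 1.6) before and (3.9, 2.1) after.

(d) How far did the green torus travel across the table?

1.6

The green torus was near (3.7, 7.3) before and (2.9, 5.9) after, so it travelled √(0.8² + 1.4²) ≈ 1.6 units.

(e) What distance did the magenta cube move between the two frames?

2.7

The magenta cube moved from about (6.1, 2.7) to (6.2, 5.4), a distance of √(0.1² + 2.7²) ≈ 2.7.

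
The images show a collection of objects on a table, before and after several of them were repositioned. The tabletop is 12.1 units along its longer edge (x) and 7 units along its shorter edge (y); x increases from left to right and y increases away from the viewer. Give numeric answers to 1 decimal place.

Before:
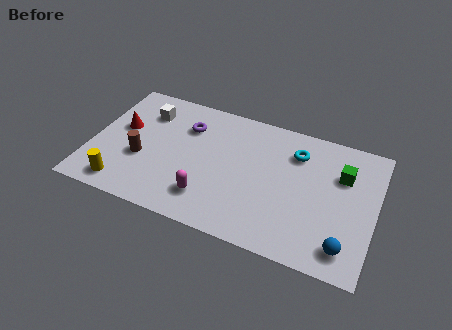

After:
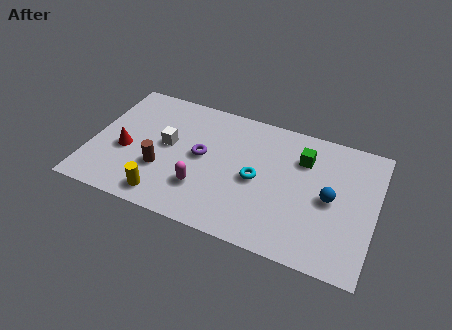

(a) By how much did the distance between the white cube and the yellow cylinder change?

-1.5

The distance was about 4.3 in the first image and 2.8 in the second, so they moved 1.5 units closer together.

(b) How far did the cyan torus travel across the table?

2.5

The cyan torus was near (8.6, 5.3) before and (7.1, 3.3) after, so it travelled √(1.5² + 2.0²) ≈ 2.5 units.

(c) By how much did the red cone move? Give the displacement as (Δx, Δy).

(0.3, -1.2)

The red cone started near (1.2, 4.1) and ended near (1.5, 2.9).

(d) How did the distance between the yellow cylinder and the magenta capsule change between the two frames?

-1.8

Before: roughly 3.6 units apart; after: 1.8. That's 1.8 units closer together.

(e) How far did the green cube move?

1.7

From (10.6, 4.8) to (8.9, 5.1), the green cube covered √(1.7² + 0.3²) ≈ 1.7 units.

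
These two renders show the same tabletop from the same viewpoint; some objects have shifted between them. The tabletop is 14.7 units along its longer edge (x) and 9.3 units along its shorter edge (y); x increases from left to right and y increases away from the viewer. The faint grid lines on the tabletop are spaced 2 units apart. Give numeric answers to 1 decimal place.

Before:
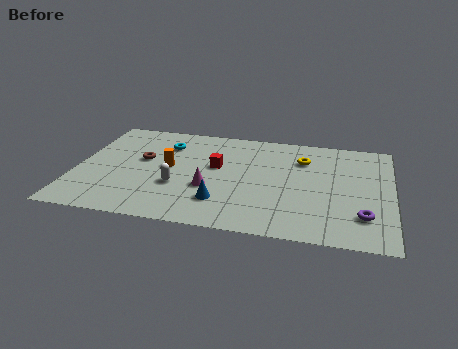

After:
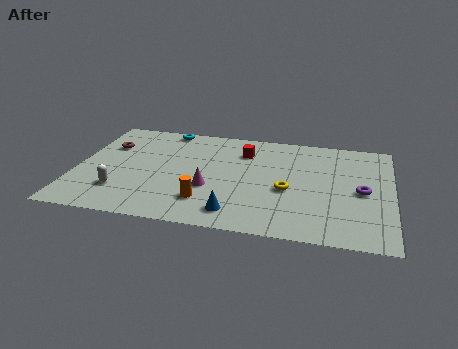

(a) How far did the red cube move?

2.0

From (6.5, 5.4) to (7.7, 7.0), the red cube covered √(1.2² + 1.6²) ≈ 2.0 units.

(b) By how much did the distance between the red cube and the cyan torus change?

+1.1

They were about 3.0 units apart before and 4.1 after — 1.1 units further apart.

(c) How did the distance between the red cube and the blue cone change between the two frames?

+2.4

The distance was about 3.1 in the first image and 5.5 in the second, so they moved 2.4 units further apart.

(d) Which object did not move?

the magenta cone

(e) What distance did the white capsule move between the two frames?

2.8

The white capsule was near (4.8, 3.3) before and (2.2, 2.4) after, so it travelled √(2.6² + 0.9²) ≈ 2.8 units.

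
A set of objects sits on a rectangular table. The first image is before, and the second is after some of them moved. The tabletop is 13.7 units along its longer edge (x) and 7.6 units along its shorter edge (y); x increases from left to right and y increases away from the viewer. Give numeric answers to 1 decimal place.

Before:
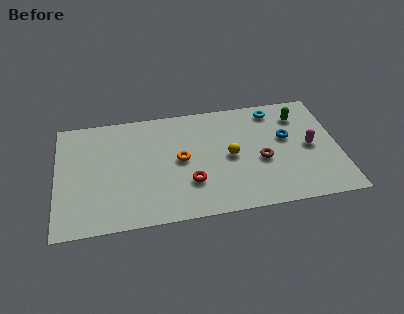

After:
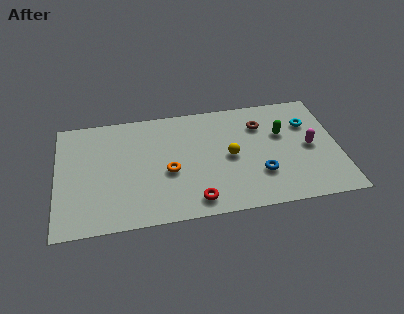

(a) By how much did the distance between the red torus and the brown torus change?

+2.0

The distance was about 3.6 in the first image and 5.6 in the second, so they moved 2.0 units further apart.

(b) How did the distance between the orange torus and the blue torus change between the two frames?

-0.7

The distance was about 5.2 in the first image and 4.5 in the second, so they moved 0.7 units closer together.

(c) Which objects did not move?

the yellow sphere and the magenta capsule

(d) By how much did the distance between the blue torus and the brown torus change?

+1.5

They were about 1.8 units apart before and 3.3 after — 1.5 units further apart.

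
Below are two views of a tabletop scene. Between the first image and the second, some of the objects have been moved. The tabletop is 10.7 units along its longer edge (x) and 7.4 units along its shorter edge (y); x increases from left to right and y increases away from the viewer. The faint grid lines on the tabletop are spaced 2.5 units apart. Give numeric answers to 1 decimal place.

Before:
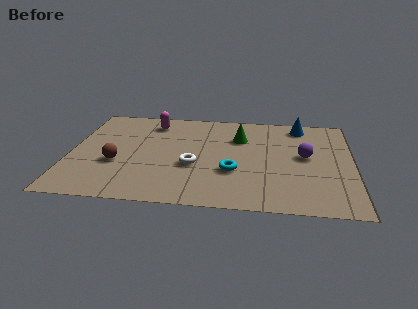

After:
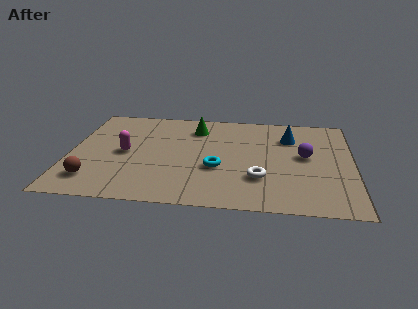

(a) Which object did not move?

the purple sphere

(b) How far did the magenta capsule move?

2.7

The magenta capsule moved from about (3.0, 6.1) to (2.1, 3.6), a distance of √(0.9² + 2.5²) ≈ 2.7.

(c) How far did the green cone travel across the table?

1.8

The green cone was near (6.4, 5.2) before and (4.7, 5.8) after, so it travelled √(1.7² + 0.6²) ≈ 1.8 units.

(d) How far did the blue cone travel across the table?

1.1

From (8.7, 6.4) to (8.3, 5.4), the blue cone covered √(0.4² + 1.0²) ≈ 1.1 units.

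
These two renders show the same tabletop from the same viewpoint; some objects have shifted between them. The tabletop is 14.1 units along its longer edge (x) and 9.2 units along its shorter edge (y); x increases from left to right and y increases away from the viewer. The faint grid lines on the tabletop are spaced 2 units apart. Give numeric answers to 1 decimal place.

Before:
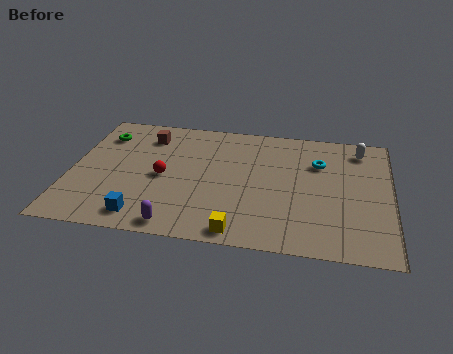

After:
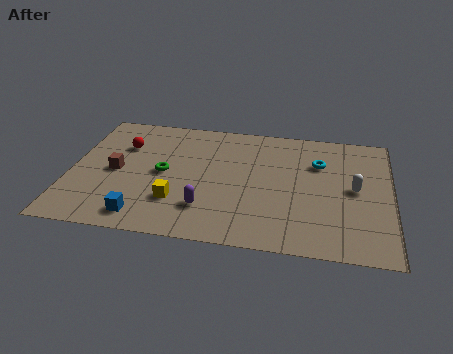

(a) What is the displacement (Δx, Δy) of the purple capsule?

(1.2, 1.4)

From the two frames, the purple capsule sits at roughly (4.9, 0.9) before and (6.1, 2.3) after.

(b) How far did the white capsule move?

3.0

The white capsule moved from about (12.7, 7.7) to (12.5, 4.7), a distance of √(0.2² + 3.0²) ≈ 3.0.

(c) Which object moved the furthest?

the green torus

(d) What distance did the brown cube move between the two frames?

3.1

The brown cube moved from about (3.2, 7.3) to (2.0, 4.4), a distance of √(1.2² + 2.9²) ≈ 3.1.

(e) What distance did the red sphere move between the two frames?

2.8

The red sphere was near (4.1, 4.3) before and (2.2, 6.4) after, so it travelled √(1.9² + 2.1²) ≈ 2.8 units.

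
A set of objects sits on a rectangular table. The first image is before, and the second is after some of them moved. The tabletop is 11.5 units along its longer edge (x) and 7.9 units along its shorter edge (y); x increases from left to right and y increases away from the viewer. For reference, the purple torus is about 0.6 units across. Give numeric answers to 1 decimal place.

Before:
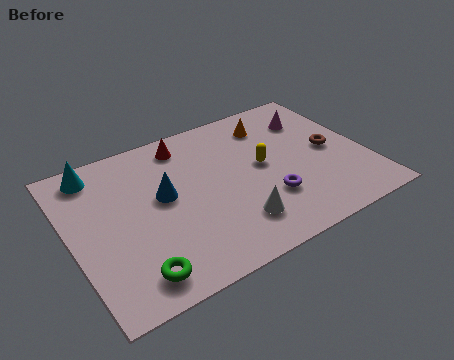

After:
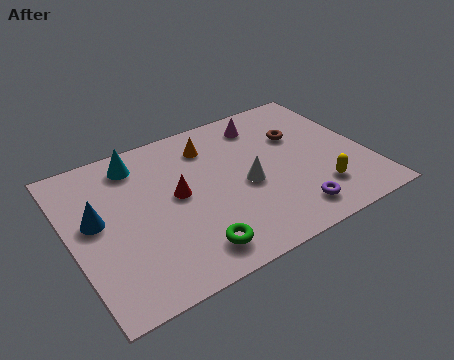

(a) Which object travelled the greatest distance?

the yellow capsule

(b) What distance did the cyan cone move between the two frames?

1.6

The cyan cone was near (1.3, 6.8) before and (2.9, 6.6) after, so it travelled √(1.6² + 0.2²) ≈ 1.6 units.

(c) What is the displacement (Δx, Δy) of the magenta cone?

(-1.9, 0.6)

The magenta cone was at about (9.8, 5.9) and moved to about (7.9, 6.5).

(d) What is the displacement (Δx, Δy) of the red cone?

(-0.7, -2.5)

The red cone was at about (4.8, 6.7) and moved to about (4.1, 4.2).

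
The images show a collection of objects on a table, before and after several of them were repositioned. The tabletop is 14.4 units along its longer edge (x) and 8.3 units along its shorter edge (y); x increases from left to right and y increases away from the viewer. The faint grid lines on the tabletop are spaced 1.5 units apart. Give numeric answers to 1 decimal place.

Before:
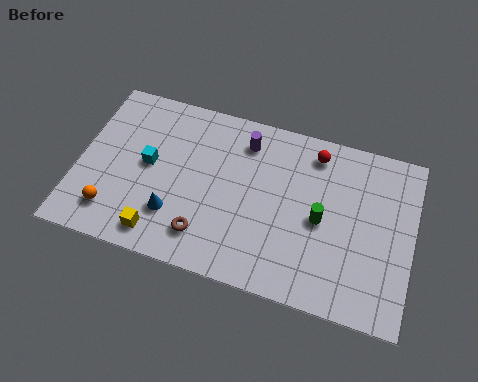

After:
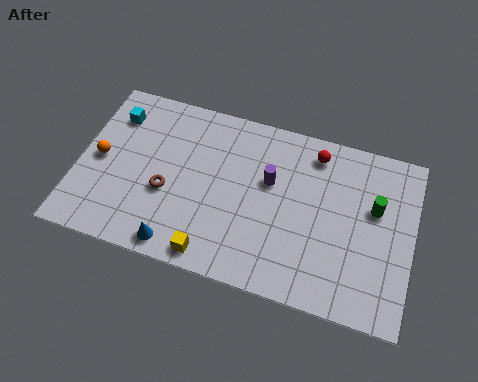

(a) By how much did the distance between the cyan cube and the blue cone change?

+3.9

Before: roughly 2.5 units apart; after: 6.4. That's 3.9 units further apart.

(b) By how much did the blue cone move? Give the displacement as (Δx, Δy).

(0.3, -1.4)

From the two frames, the blue cone sits at roughly (4.3, 2.3) before and (4.6, 0.9) after.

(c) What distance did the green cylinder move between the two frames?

2.5

The green cylinder moved from about (10.5, 3.9) to (12.7, 5.1), a distance of √(2.2² + 1.2²) ≈ 2.5.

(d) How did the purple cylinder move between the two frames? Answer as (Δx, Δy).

(1.2, -1.6)

The purple cylinder started near (7.0, 6.7) and ended near (8.2, 5.1).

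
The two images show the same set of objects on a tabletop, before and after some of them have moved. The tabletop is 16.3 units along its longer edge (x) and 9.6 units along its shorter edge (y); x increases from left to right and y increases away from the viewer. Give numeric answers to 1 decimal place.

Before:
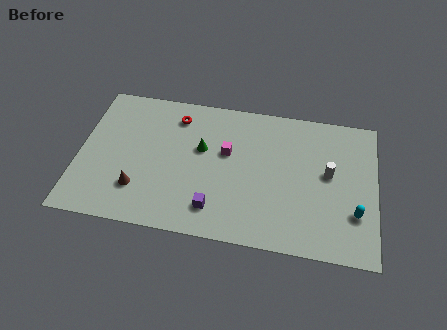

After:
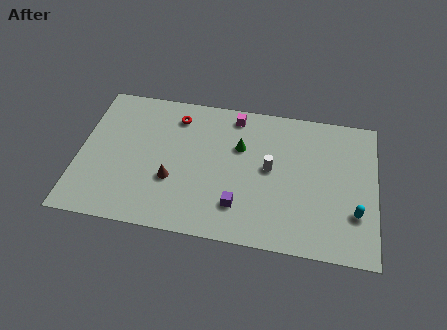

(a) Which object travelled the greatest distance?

the white cylinder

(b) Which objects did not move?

the cyan capsule and the red torus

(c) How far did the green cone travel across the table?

2.2

The green cone moved from about (6.7, 5.8) to (8.8, 6.3), a distance of √(2.1² + 0.5²) ≈ 2.2.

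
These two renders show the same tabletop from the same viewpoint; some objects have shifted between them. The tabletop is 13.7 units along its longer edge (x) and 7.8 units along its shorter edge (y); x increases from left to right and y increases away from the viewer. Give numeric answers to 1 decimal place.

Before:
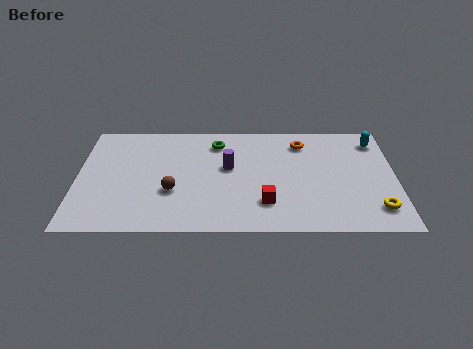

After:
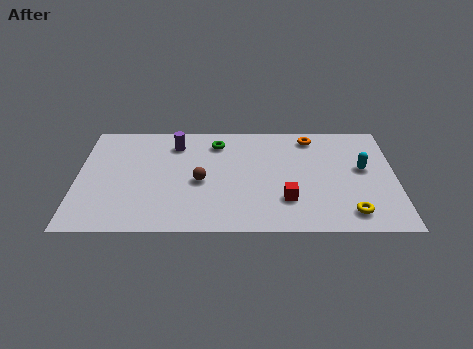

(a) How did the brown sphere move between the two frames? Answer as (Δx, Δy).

(1.2, 0.7)

The brown sphere started near (4.1, 2.8) and ended near (5.3, 3.5).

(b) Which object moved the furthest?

the purple cylinder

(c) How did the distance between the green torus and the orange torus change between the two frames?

+0.4

They were about 3.7 units apart before and 4.1 after — 0.4 units further apart.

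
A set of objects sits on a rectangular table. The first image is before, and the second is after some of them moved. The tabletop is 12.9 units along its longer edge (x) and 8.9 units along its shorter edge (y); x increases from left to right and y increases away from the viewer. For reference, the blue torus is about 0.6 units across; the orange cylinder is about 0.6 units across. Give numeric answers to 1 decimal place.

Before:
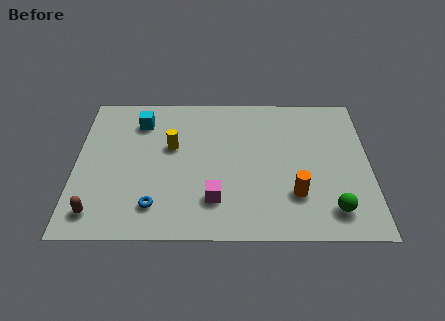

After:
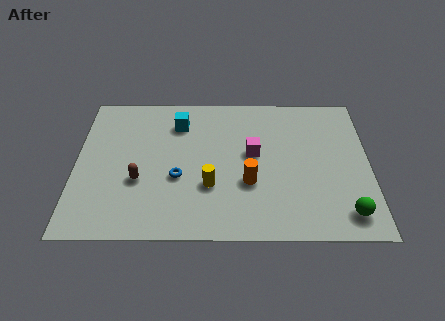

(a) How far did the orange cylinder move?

2.1

From (9.6, 2.5) to (7.6, 3.2), the orange cylinder covered √(2.0² + 0.7²) ≈ 2.1 units.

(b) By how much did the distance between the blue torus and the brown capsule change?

-0.8

Before: roughly 2.5 units apart; after: 1.7. That's 0.8 units closer together.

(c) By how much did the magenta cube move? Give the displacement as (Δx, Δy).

(1.7, 2.8)

The magenta cube was at about (6.1, 2.2) and moved to about (7.8, 5.0).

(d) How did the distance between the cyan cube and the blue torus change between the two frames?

-1.8

Before: roughly 5.2 units apart; after: 3.4. That's 1.8 units closer together.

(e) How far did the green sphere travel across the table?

0.6

The green sphere was near (11.2, 1.6) before and (11.8, 1.4) after, so it travelled √(0.6² + 0.2²) ≈ 0.6 units.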